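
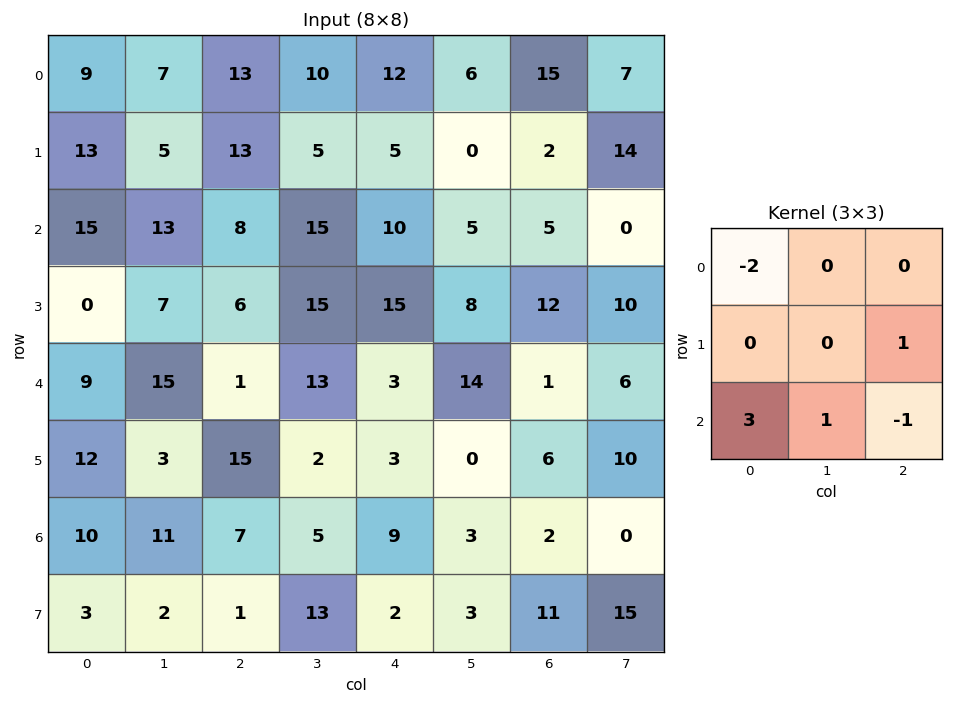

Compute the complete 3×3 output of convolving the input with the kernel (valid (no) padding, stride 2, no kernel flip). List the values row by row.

Output[0,0]: The receptive field on the input at this output position is [9 7 13 / 13 5 13 / 15 13 8]. Elementwise product with the kernel and sum: 9·-2 + 13·1 + 15·3 + 13·1 + 8·-1.
Output[0,1]: The receptive field on the input at this output position is [13 10 12 / 13 5 5 / 8 15 10]. Elementwise product with the kernel and sum: 13·-2 + 5·1 + 8·3 + 15·1 + 10·-1.

45 8 8
17 12 14
31 18 28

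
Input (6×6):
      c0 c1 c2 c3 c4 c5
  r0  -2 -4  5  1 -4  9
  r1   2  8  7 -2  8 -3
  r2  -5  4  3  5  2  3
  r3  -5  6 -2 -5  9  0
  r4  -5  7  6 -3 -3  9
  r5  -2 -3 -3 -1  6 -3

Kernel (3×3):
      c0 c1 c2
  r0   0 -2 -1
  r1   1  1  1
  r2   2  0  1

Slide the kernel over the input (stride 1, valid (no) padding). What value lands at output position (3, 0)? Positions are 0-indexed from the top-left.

-9

The receptive field on the input at this output position is [-5 6 -2 / -5 7 6 / -2 -3 -3]. Elementwise product with the kernel and sum: 6·-2 + -2·-1 + -5·1 + 7·1 + 6·1 + -2·2 + -3·1.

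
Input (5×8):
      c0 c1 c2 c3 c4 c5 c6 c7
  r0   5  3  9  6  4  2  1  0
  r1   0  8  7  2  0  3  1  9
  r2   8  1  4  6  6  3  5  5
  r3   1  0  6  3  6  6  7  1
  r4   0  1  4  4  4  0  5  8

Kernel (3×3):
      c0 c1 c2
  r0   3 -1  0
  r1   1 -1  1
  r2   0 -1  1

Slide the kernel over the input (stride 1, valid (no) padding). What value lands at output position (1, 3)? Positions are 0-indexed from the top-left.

9

The receptive field on the input at this output position is [2 0 3 / 6 6 3 / 3 6 6]. Elementwise product with the kernel and sum: 2·3 + 0·-1 + 6·1 + 6·-1 + 3·1 + 6·-1 + 6·1.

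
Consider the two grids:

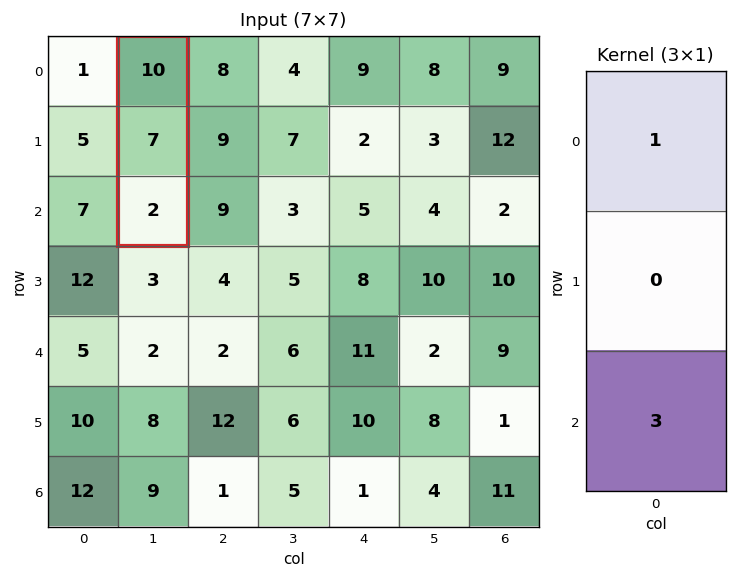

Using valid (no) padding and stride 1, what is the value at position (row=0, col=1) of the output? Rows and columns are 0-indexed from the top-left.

The receptive field on the input at this output position is [10 / 7 / 2]. Elementwise product with the kernel and sum: 10·1 + 2·3.

16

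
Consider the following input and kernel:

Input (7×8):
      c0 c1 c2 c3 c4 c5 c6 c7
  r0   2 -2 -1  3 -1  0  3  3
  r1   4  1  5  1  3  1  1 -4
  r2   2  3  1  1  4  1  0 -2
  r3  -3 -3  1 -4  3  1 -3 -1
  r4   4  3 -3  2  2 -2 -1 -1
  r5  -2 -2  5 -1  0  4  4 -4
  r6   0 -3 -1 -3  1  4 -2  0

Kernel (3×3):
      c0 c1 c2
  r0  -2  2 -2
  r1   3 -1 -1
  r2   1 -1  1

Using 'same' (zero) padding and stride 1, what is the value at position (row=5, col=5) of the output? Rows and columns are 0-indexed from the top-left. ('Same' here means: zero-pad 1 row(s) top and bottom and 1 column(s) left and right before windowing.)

The receptive field on the zero-padded input at this output position is [2 -2 -1 / 0 4 4 / 1 4 -2]. Elementwise product with the kernel and sum: 2·-2 + -2·2 + -1·-2 + 0·3 + 4·-1 + 4·-1 + 1·1 + 4·-1 + -2·1.

-19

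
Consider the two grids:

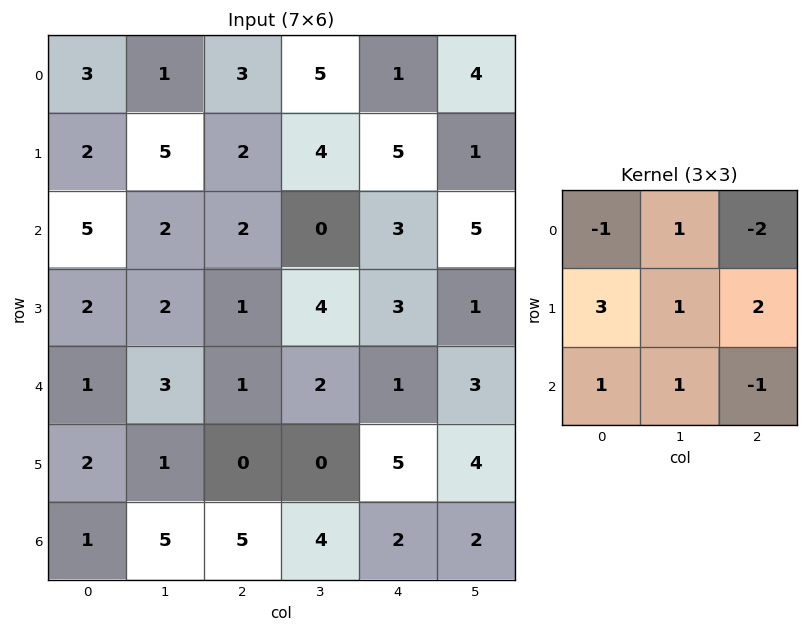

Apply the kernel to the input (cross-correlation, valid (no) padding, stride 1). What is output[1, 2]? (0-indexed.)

6

The receptive field on the input at this output position is [2 4 5 / 2 0 3 / 1 4 3]. Elementwise product with the kernel and sum: 2·-1 + 4·1 + 5·-2 + 2·3 + 0·1 + 3·2 + 1·1 + 4·1 + 3·-1.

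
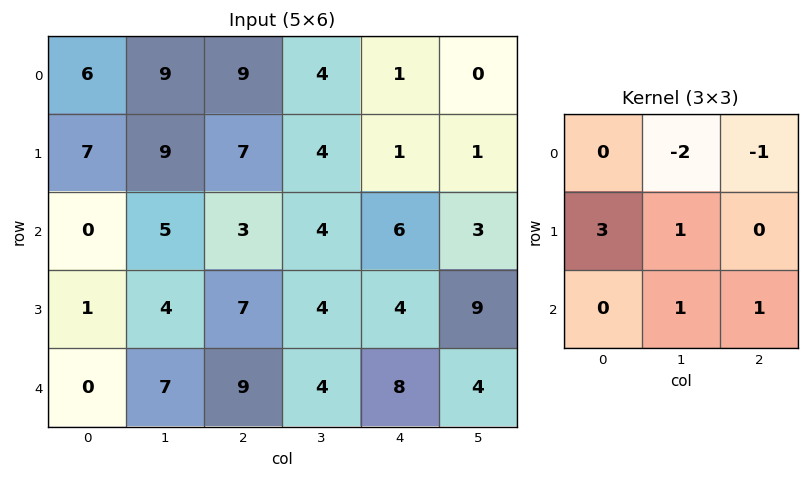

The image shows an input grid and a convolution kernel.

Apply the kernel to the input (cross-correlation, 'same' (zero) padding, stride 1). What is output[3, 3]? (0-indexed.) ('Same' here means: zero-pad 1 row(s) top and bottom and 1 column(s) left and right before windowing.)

23

The receptive field on the zero-padded input at this output position is [3 4 6 / 7 4 4 / 9 4 8]. Elementwise product with the kernel and sum: 4·-2 + 6·-1 + 7·3 + 4·1 + 4·1 + 8·1.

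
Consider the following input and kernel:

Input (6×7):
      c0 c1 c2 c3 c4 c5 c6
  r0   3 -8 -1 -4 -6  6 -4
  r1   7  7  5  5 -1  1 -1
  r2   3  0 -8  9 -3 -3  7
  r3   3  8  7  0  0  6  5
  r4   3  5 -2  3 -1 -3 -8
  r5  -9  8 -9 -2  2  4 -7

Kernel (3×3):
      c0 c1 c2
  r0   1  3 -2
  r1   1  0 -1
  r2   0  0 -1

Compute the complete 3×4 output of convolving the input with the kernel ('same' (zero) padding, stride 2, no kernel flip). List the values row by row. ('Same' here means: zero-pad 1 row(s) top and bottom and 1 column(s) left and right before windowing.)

1 -9 -11 6
-1 3 6 -5
-20 33 -10 18

Output[0,0]: The receptive field on the zero-padded input at this output position is [0 0 0 / 0 3 -8 / 0 7 7]. Elementwise product with the kernel and sum: 0·1 + 0·3 + 0·-2 + 0·1 + -8·-1 + 7·-1.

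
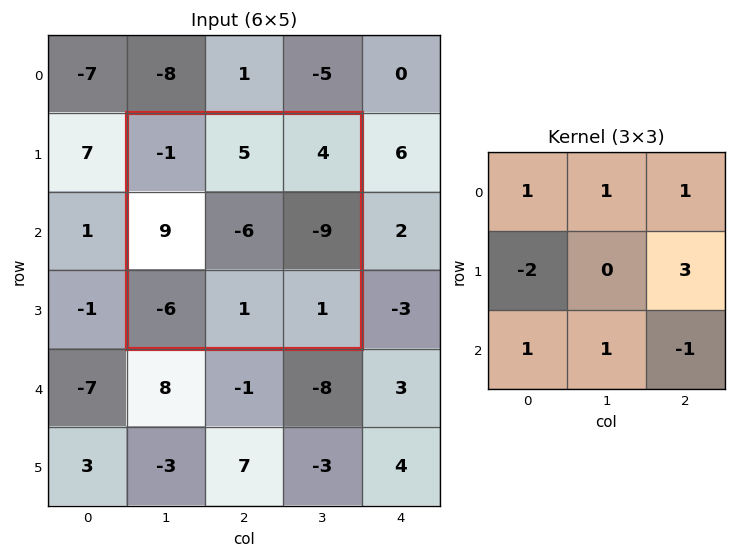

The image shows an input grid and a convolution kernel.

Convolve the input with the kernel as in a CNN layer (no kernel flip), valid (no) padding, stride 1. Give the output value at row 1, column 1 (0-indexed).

The receptive field on the input at this output position is [-1 5 4 / 9 -6 -9 / -6 1 1]. Elementwise product with the kernel and sum: -1·1 + 5·1 + 4·1 + 9·-2 + -9·3 + -6·1 + 1·1 + 1·-1.

-43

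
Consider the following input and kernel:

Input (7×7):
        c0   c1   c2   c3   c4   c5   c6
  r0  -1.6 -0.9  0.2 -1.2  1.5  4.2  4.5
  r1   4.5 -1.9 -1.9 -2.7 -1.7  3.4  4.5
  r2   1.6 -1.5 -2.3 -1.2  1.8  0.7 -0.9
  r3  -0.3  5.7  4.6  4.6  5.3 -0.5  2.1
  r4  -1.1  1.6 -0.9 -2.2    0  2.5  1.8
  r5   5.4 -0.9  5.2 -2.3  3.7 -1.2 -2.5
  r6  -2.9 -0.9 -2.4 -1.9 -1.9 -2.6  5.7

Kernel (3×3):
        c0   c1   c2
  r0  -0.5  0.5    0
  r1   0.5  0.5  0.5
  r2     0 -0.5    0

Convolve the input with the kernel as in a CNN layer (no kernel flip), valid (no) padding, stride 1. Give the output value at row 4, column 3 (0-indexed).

2.15

The receptive field on the input at this output position is [-2.2 0 2.5 / -2.3 3.7 -1.2 / -1.9 -1.9 -2.6]. Elementwise product with the kernel and sum: -2.2·-0.5 + 0·0.5 + -2.3·0.5 + 3.7·0.5 + -1.2·0.5 + -1.9·-0.5.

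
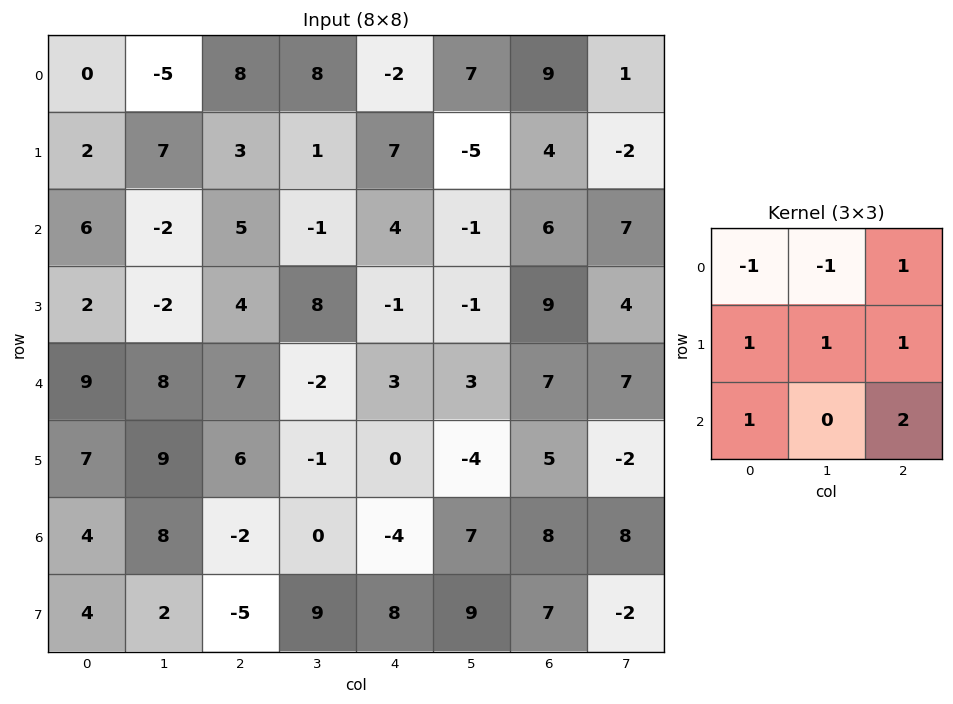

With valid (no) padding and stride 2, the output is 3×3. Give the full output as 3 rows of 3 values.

41 6 26
28 24 27
12 -7 14

Output[0,0]: The receptive field on the input at this output position is [0 -5 8 / 2 7 3 / 6 -2 5]. Elementwise product with the kernel and sum: 0·-1 + -5·-1 + 8·1 + 2·1 + 7·1 + 3·1 + 6·1 + 5·2.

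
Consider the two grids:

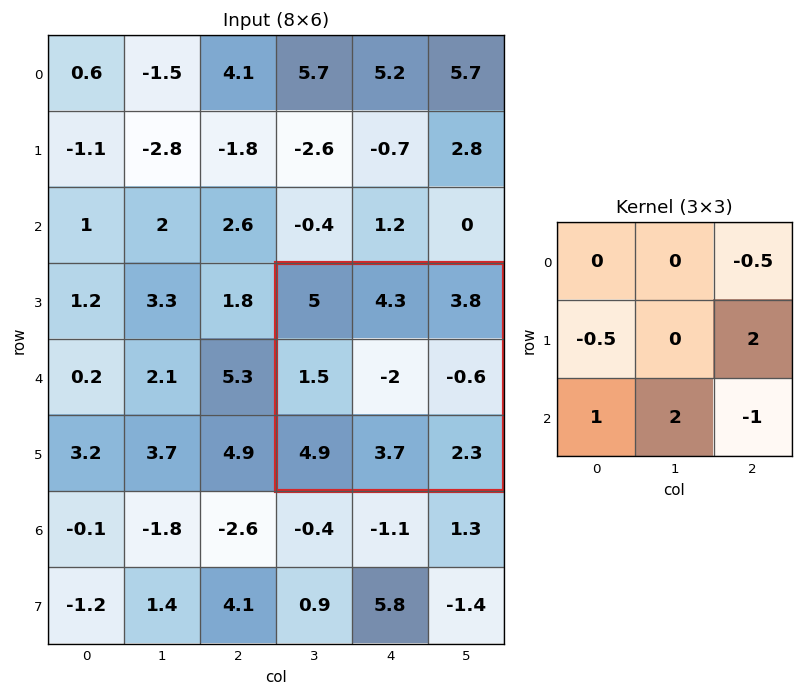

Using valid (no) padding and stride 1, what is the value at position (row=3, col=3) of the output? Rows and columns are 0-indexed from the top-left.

The receptive field on the input at this output position is [5 4.3 3.8 / 1.5 -2 -0.6 / 4.9 3.7 2.3]. Elementwise product with the kernel and sum: 3.8·-0.5 + 1.5·-0.5 + -0.6·2 + 4.9·1 + 3.7·2 + 2.3·-1.

6.15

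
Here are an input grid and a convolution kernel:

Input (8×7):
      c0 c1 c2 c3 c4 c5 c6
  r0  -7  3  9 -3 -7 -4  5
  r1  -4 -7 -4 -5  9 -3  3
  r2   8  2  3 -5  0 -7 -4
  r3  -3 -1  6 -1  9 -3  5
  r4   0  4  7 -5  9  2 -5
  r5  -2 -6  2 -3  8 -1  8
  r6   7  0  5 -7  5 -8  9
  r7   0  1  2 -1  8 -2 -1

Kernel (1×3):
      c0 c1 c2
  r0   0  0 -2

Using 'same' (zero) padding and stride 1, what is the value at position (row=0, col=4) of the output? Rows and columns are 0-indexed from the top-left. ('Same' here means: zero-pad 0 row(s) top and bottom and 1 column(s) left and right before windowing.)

The receptive field on the zero-padded input at this output position is [-3 -7 -4]. Elementwise product with the kernel and sum: -4·-2.

8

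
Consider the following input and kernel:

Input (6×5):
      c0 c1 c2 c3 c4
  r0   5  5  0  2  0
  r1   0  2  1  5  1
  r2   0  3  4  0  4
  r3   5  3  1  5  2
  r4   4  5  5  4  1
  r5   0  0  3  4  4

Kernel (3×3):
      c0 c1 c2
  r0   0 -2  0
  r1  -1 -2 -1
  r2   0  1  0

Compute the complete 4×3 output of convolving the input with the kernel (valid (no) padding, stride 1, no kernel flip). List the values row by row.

-12 -5 -16
-11 -12 -13
-13 -13 -9
-25 -18 -20

Output[0,0]: The receptive field on the input at this output position is [5 5 0 / 0 2 1 / 0 3 4]. Elementwise product with the kernel and sum: 5·-2 + 0·-1 + 2·-2 + 1·-1 + 3·1.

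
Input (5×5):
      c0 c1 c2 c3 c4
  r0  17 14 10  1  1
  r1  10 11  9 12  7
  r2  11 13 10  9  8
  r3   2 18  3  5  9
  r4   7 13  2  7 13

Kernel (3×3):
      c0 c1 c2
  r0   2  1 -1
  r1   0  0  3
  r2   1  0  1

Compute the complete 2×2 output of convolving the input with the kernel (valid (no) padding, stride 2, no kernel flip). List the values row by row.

86 59
43 63

Output[0,0]: The receptive field on the input at this output position is [17 14 10 / 10 11 9 / 11 13 10]. Elementwise product with the kernel and sum: 17·2 + 14·1 + 10·-1 + 9·3 + 11·1 + 10·1.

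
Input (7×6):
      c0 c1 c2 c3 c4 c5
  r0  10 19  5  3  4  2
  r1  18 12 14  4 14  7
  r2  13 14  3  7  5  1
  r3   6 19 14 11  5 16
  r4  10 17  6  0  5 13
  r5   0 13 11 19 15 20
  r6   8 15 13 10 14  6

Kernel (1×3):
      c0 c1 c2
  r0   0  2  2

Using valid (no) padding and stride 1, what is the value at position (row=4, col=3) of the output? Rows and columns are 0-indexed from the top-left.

The receptive field on the input at this output position is [0 5 13]. Elementwise product with the kernel and sum: 5·2 + 13·2.

36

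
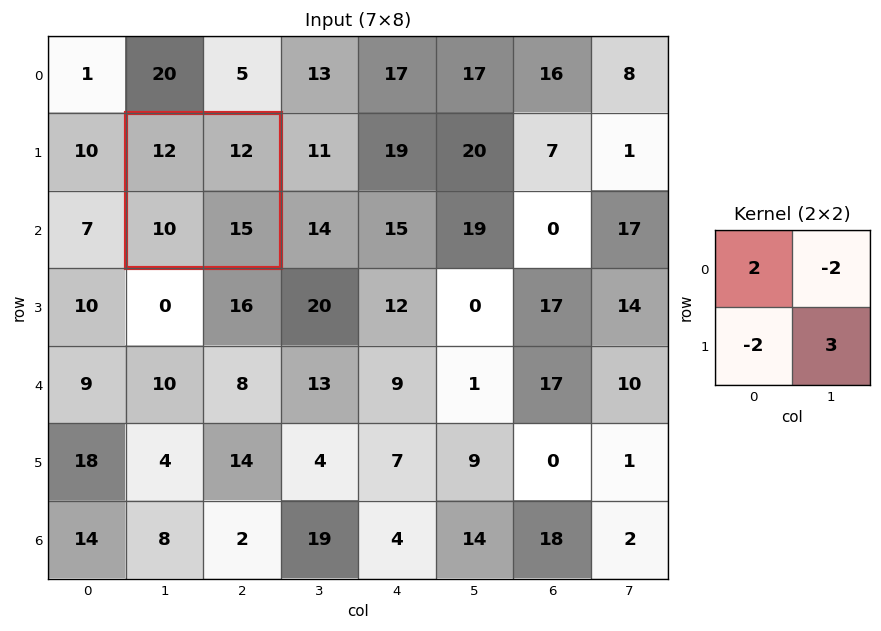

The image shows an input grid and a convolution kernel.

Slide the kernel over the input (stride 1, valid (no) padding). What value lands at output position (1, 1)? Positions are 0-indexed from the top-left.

The receptive field on the input at this output position is [12 12 / 10 15]. Elementwise product with the kernel and sum: 12·2 + 12·-2 + 10·-2 + 15·3.

25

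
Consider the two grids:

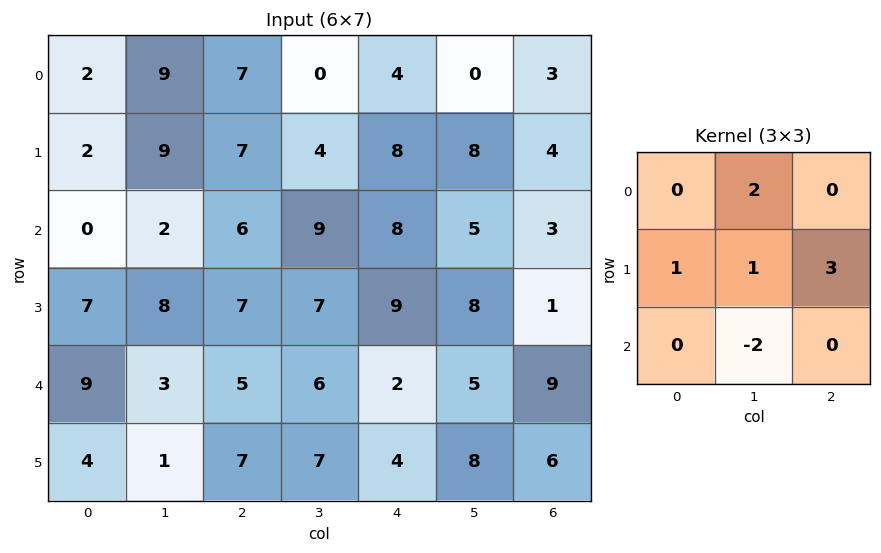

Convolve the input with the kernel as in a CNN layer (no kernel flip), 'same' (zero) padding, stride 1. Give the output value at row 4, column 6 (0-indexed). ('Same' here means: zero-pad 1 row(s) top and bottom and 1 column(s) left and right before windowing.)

4

The receptive field on the zero-padded input at this output position is [8 1 0 / 5 9 0 / 8 6 0]. Elementwise product with the kernel and sum: 1·2 + 5·1 + 9·1 + 0·3 + 6·-2.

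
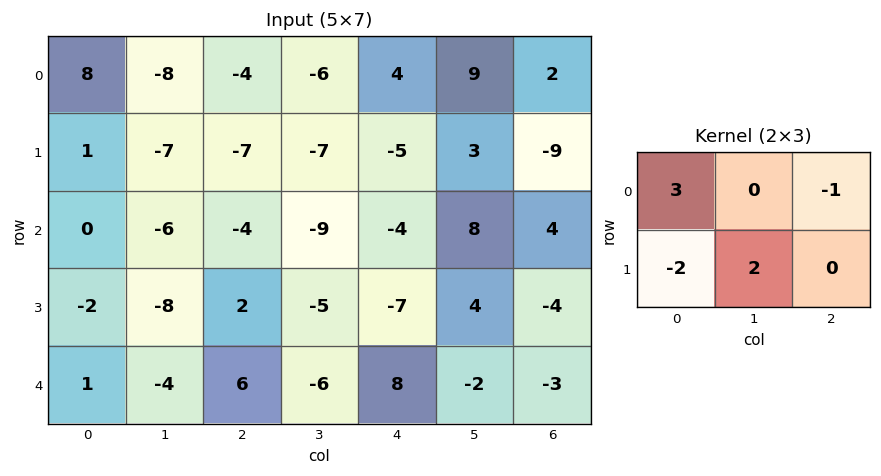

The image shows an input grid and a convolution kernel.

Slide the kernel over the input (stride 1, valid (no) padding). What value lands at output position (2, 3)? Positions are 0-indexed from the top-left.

The receptive field on the input at this output position is [-9 -4 8 / -5 -7 4]. Elementwise product with the kernel and sum: -9·3 + 8·-1 + -5·-2 + -7·2.

-39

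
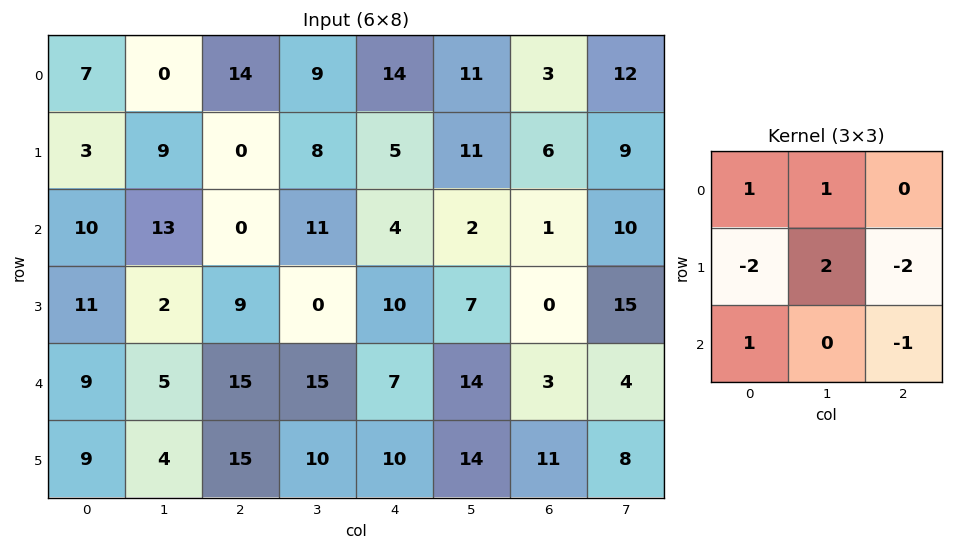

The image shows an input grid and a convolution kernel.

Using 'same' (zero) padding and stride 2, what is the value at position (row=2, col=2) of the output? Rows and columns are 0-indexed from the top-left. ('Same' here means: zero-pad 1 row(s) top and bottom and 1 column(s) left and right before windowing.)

The receptive field on the zero-padded input at this output position is [0 10 7 / 15 7 14 / 10 10 14]. Elementwise product with the kernel and sum: 0·1 + 10·1 + 15·-2 + 7·2 + 14·-2 + 10·1 + 14·-1.

-38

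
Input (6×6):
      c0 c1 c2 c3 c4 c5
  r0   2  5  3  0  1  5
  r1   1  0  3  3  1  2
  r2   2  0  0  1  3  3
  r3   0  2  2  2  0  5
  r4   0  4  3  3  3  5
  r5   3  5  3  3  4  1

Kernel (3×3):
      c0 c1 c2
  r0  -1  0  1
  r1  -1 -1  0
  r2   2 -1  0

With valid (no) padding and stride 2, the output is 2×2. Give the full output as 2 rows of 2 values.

Output[0,0]: The receptive field on the input at this output position is [2 5 3 / 1 0 3 / 2 0 0]. Elementwise product with the kernel and sum: 2·-1 + 3·1 + 1·-1 + 0·-1 + 2·2 + 0·-1.

4 -9
-8 2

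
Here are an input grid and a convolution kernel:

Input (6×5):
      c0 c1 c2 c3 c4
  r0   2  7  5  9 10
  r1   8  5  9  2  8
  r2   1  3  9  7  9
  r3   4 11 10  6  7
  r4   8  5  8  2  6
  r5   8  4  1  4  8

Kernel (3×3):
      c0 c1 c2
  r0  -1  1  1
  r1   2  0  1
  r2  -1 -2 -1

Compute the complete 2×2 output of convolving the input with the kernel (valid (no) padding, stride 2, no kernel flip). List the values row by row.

19 8
3 16

Output[0,0]: The receptive field on the input at this output position is [2 7 5 / 8 5 9 / 1 3 9]. Elementwise product with the kernel and sum: 2·-1 + 7·1 + 5·1 + 8·2 + 9·1 + 1·-1 + 3·-2 + 9·-1.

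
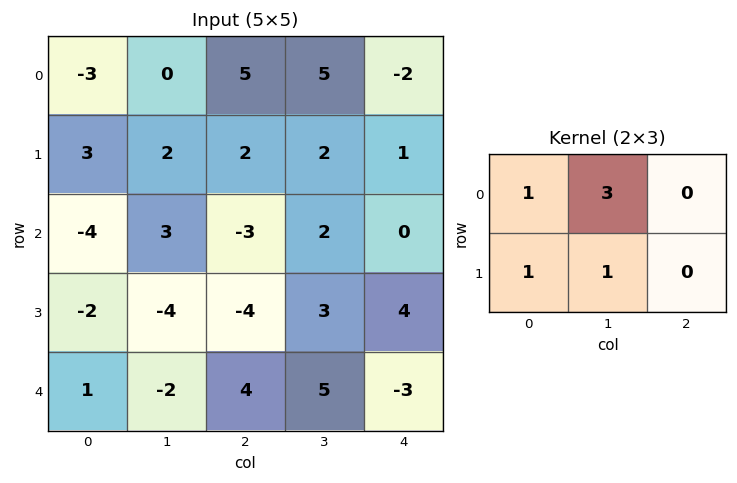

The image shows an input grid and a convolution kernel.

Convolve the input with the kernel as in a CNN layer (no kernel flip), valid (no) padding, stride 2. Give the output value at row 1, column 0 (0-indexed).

-1

The receptive field on the input at this output position is [-4 3 -3 / -2 -4 -4]. Elementwise product with the kernel and sum: -4·1 + 3·3 + -2·1 + -4·1.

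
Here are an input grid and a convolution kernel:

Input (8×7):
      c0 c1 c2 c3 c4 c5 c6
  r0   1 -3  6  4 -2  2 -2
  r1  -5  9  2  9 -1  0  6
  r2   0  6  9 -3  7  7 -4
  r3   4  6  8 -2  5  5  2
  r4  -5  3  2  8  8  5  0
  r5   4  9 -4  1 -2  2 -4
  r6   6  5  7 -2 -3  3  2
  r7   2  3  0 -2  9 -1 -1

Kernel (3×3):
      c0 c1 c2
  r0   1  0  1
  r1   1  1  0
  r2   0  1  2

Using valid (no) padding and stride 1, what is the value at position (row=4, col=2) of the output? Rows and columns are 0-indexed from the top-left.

-1

The receptive field on the input at this output position is [2 8 8 / -4 1 -2 / 7 -2 -3]. Elementwise product with the kernel and sum: 2·1 + 8·1 + -4·1 + 1·1 + -2·1 + -3·2.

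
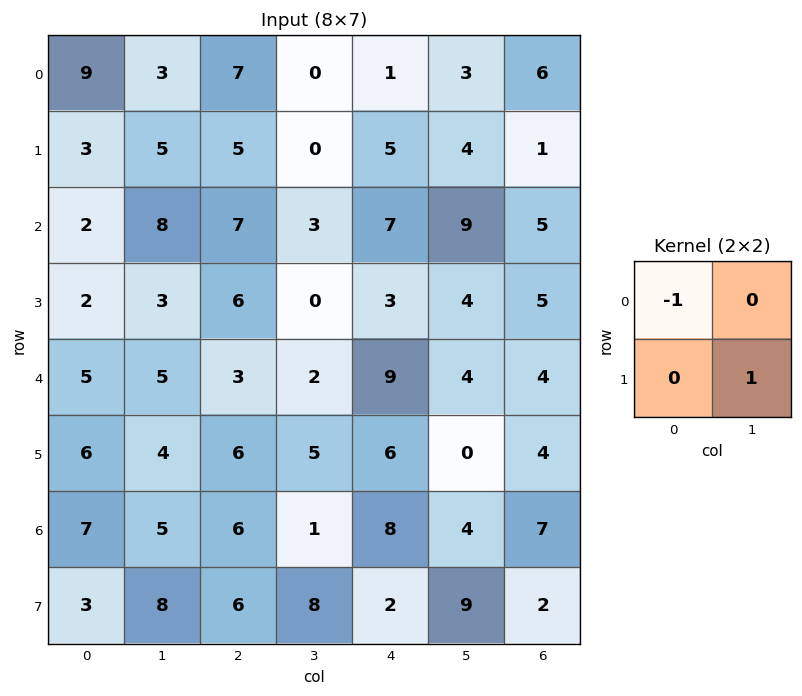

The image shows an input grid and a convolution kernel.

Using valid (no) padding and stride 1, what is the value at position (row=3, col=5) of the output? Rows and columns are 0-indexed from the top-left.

The receptive field on the input at this output position is [4 5 / 4 4]. Elementwise product with the kernel and sum: 4·-1 + 4·1.

0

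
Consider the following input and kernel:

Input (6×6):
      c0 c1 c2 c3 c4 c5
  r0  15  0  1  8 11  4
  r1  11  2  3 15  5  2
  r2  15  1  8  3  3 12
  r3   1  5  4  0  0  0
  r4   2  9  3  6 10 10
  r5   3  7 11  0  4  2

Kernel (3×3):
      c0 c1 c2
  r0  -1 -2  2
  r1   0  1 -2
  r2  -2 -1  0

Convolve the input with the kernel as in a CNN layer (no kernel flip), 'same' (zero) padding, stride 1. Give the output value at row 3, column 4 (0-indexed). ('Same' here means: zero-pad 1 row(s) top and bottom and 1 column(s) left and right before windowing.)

The receptive field on the zero-padded input at this output position is [3 3 12 / 0 0 0 / 6 10 10]. Elementwise product with the kernel and sum: 3·-1 + 3·-2 + 12·2 + 0·1 + 0·-2 + 6·-2 + 10·-1.

-7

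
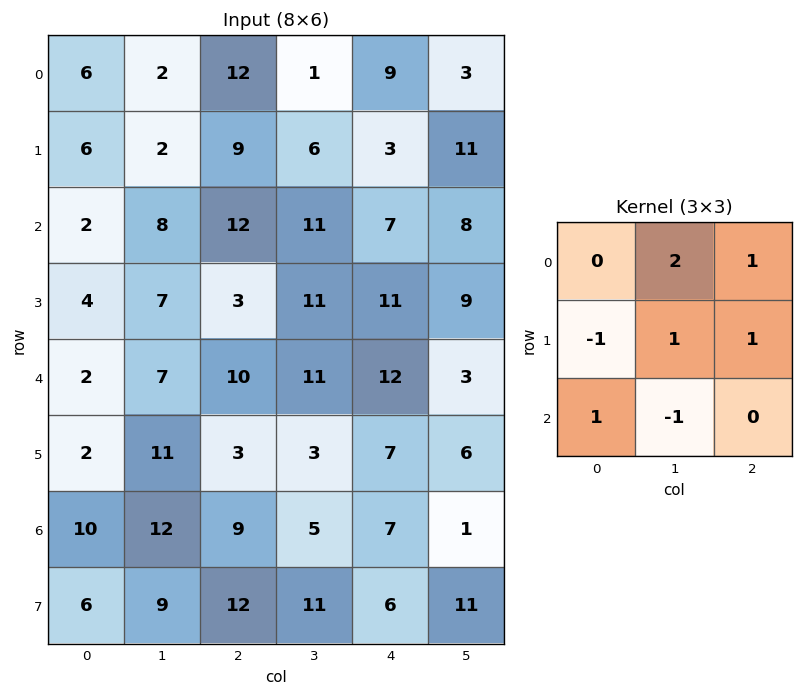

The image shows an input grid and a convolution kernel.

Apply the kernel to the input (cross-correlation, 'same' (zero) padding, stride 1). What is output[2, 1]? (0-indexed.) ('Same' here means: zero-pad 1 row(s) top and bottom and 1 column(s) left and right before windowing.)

28

The receptive field on the zero-padded input at this output position is [6 2 9 / 2 8 12 / 4 7 3]. Elementwise product with the kernel and sum: 2·2 + 9·1 + 2·-1 + 8·1 + 12·1 + 4·1 + 7·-1.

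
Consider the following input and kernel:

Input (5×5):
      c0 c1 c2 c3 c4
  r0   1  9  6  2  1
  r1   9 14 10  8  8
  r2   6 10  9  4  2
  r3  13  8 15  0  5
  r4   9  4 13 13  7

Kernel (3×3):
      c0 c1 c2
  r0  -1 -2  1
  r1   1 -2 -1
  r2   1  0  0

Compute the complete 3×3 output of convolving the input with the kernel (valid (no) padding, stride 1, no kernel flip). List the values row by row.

Output[0,0]: The receptive field on the input at this output position is [1 9 6 / 9 14 10 / 6 10 9]. Elementwise product with the kernel and sum: 1·-1 + 9·-2 + 6·1 + 9·1 + 14·-2 + 10·-1 + 6·1.
Output[0,1]: The receptive field on the input at this output position is [9 6 2 / 14 10 8 / 10 9 4]. Elementwise product with the kernel and sum: 9·-1 + 6·-2 + 2·1 + 14·1 + 10·-2 + 8·-1 + 10·1.

-36 -23 -14
-37 -30 -4
-26 -42 8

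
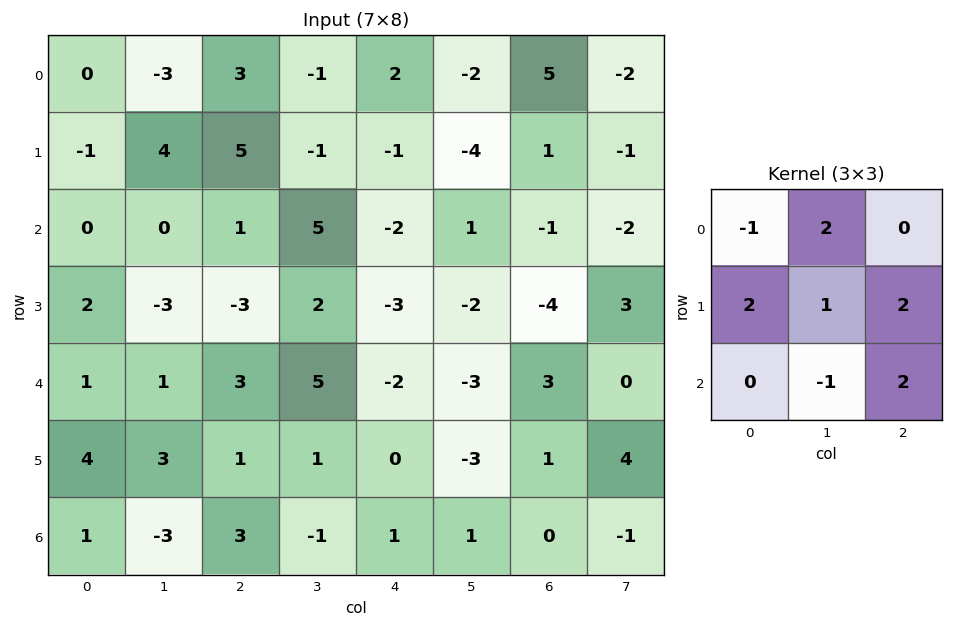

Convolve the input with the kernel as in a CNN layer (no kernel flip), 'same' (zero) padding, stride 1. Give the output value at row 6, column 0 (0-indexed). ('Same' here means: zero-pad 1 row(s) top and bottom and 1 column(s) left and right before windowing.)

3

The receptive field on the zero-padded input at this output position is [0 4 3 / 0 1 -3 / 0 0 0]. Elementwise product with the kernel and sum: 0·-1 + 4·2 + 0·2 + 1·1 + -3·2 + 0·-1 + 0·2.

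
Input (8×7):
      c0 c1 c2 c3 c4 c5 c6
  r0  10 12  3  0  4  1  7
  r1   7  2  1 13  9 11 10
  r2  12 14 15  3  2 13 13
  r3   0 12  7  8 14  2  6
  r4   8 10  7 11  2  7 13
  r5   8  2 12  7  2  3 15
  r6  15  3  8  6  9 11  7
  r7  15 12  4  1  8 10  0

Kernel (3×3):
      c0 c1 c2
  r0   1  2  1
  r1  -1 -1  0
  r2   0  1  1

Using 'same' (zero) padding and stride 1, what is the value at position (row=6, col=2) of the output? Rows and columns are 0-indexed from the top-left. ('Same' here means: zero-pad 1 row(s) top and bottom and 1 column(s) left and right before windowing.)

27

The receptive field on the zero-padded input at this output position is [2 12 7 / 3 8 6 / 12 4 1]. Elementwise product with the kernel and sum: 2·1 + 12·2 + 7·1 + 3·-1 + 8·-1 + 4·1 + 1·1.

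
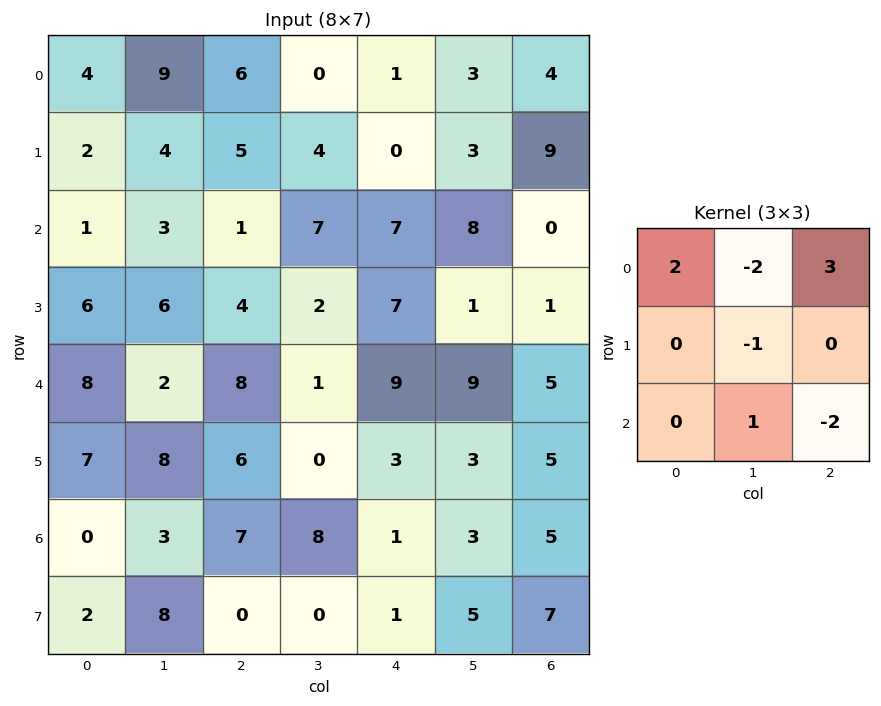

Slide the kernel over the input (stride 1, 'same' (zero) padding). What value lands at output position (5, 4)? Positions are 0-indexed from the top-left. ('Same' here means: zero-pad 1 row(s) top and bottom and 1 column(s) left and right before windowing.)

3

The receptive field on the zero-padded input at this output position is [1 9 9 / 0 3 3 / 8 1 3]. Elementwise product with the kernel and sum: 1·2 + 9·-2 + 9·3 + 3·-1 + 1·1 + 3·-2.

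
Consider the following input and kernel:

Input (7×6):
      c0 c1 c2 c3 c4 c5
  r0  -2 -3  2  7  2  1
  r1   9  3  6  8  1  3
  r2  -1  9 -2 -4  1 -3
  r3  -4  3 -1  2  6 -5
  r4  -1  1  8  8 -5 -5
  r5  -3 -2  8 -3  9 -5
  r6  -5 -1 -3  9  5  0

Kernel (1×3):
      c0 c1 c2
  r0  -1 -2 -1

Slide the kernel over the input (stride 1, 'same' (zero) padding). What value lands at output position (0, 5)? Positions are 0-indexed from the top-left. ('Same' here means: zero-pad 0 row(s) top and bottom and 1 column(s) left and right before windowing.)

The receptive field on the zero-padded input at this output position is [2 1 0]. Elementwise product with the kernel and sum: 2·-1 + 1·-2 + 0·-1.

-4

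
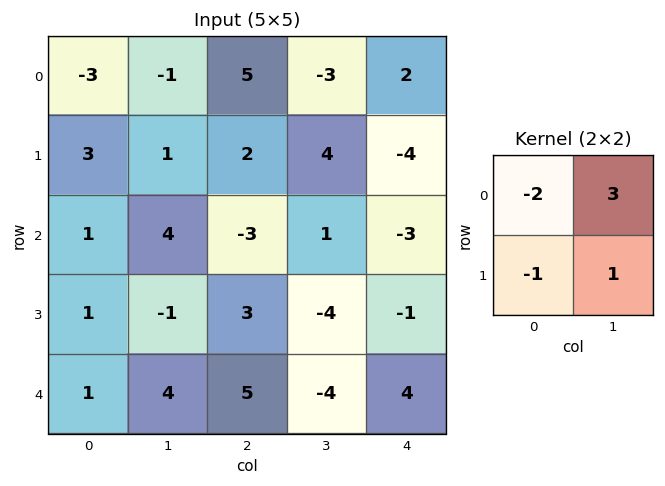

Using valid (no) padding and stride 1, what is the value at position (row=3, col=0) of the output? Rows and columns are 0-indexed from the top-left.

-2

The receptive field on the input at this output position is [1 -1 / 1 4]. Elementwise product with the kernel and sum: 1·-2 + -1·3 + 1·-1 + 4·1.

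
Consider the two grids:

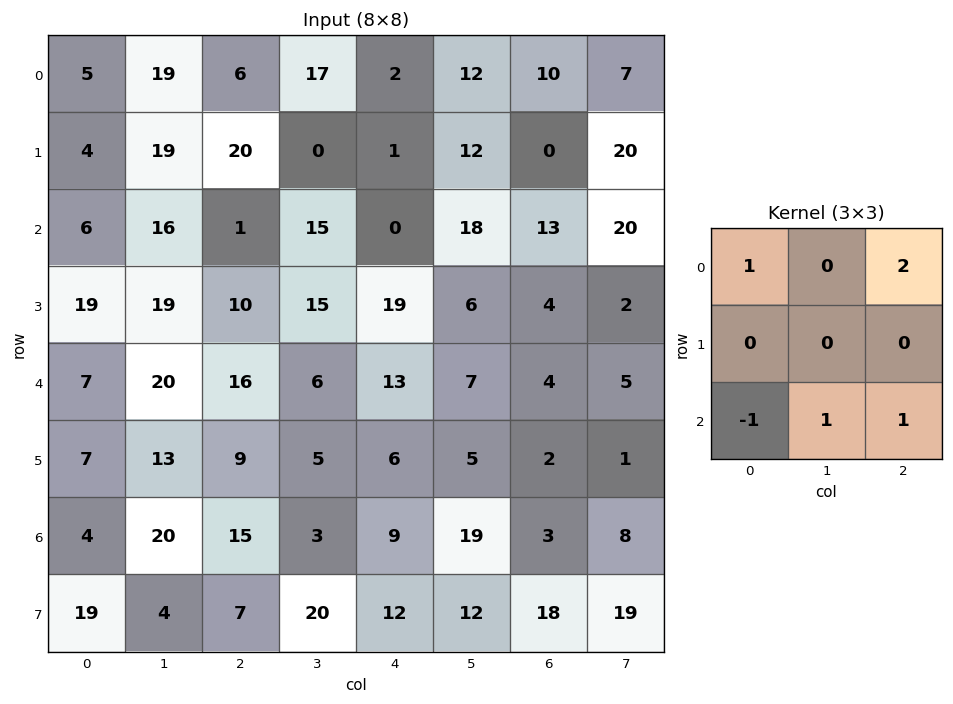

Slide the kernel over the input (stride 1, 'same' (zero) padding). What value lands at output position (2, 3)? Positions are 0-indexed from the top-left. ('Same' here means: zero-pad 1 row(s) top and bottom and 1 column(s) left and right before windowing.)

46

The receptive field on the zero-padded input at this output position is [20 0 1 / 1 15 0 / 10 15 19]. Elementwise product with the kernel and sum: 20·1 + 1·2 + 10·-1 + 15·1 + 19·1.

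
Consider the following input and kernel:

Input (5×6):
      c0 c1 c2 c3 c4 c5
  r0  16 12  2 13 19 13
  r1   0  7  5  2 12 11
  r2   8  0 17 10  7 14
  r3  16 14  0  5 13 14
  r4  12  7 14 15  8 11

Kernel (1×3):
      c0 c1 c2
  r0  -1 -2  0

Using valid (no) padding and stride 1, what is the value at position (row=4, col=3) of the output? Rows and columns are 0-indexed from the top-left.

The receptive field on the input at this output position is [15 8 11]. Elementwise product with the kernel and sum: 15·-1 + 8·-2.

-31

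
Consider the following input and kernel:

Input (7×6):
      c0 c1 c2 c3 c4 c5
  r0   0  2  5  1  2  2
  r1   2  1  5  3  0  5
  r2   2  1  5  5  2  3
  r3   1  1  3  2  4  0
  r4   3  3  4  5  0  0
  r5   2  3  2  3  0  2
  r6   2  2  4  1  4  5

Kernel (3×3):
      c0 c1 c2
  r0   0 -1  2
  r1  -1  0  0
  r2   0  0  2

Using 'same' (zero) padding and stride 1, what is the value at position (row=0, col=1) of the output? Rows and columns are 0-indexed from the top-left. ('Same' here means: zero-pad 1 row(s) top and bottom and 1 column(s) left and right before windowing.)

10

The receptive field on the zero-padded input at this output position is [0 0 0 / 0 2 5 / 2 1 5]. Elementwise product with the kernel and sum: 0·-1 + 0·2 + 0·-1 + 5·2.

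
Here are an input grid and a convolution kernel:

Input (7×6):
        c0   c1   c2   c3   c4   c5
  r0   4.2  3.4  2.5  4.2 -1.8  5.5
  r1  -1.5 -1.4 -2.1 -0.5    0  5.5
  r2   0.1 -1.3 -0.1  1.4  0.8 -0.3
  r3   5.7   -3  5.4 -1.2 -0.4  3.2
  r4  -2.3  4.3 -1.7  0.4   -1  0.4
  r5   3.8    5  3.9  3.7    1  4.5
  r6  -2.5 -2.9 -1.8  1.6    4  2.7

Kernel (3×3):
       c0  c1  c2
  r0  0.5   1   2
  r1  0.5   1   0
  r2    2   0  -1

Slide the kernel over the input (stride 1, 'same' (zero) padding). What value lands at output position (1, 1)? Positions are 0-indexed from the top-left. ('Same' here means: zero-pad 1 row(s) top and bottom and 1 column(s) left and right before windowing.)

The receptive field on the zero-padded input at this output position is [4.2 3.4 2.5 / -1.5 -1.4 -2.1 / 0.1 -1.3 -0.1]. Elementwise product with the kernel and sum: 4.2·0.5 + 3.4·1 + 2.5·2 + -1.5·0.5 + -1.4·1 + 0.1·2 + -0.1·-1.

8.65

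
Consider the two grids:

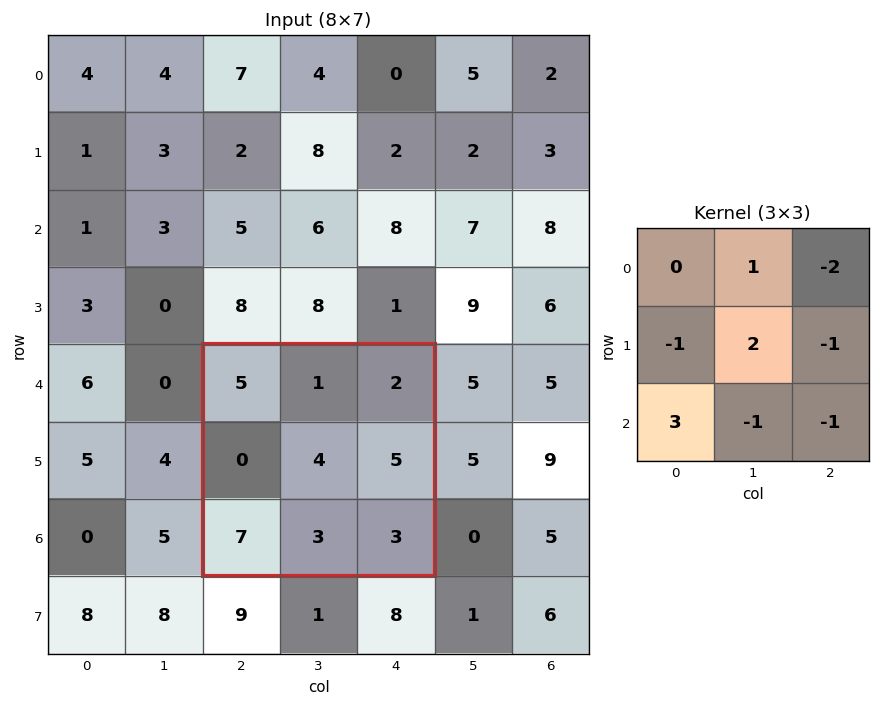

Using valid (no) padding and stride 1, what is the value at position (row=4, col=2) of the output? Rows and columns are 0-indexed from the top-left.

15

The receptive field on the input at this output position is [5 1 2 / 0 4 5 / 7 3 3]. Elementwise product with the kernel and sum: 1·1 + 2·-2 + 0·-1 + 4·2 + 5·-1 + 7·3 + 3·-1 + 3·-1.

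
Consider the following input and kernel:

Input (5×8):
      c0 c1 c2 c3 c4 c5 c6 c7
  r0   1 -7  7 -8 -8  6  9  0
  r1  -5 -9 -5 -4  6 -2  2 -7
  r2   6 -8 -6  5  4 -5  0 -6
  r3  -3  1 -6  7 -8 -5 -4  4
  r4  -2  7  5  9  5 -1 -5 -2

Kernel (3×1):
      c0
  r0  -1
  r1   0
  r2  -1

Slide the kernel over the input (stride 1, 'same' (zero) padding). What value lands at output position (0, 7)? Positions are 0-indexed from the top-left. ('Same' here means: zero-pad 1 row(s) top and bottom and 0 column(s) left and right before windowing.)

The receptive field on the zero-padded input at this output position is [0 / 0 / -7]. Elementwise product with the kernel and sum: 0·-1 + -7·-1.

7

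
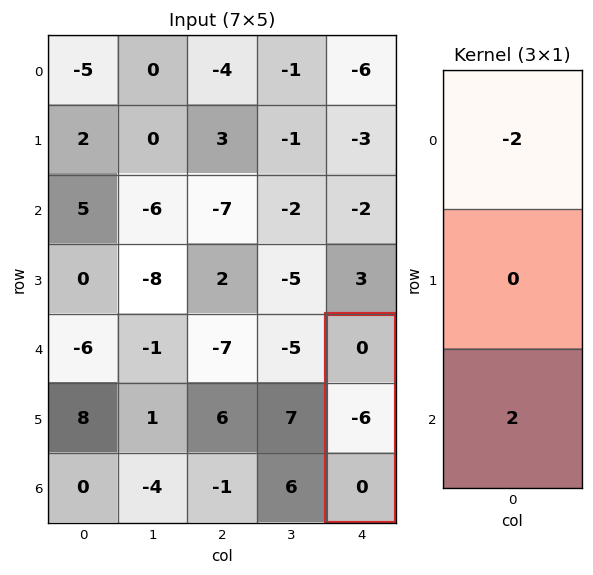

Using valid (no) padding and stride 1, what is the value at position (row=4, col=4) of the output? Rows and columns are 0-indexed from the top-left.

0

The receptive field on the input at this output position is [0 / -6 / 0]. Elementwise product with the kernel and sum: 0·-2 + 0·2.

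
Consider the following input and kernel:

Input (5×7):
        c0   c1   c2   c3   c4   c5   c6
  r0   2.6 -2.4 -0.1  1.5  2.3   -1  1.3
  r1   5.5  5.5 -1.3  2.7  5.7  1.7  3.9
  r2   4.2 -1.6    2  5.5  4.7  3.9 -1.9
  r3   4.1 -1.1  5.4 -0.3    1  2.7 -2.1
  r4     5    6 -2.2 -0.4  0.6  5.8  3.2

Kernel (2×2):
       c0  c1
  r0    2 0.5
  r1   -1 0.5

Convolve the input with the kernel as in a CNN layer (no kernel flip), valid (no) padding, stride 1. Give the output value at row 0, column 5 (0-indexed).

-1.1

The receptive field on the input at this output position is [-1 1.3 / 1.7 3.9]. Elementwise product with the kernel and sum: -1·2 + 1.3·0.5 + 1.7·-1 + 3.9·0.5.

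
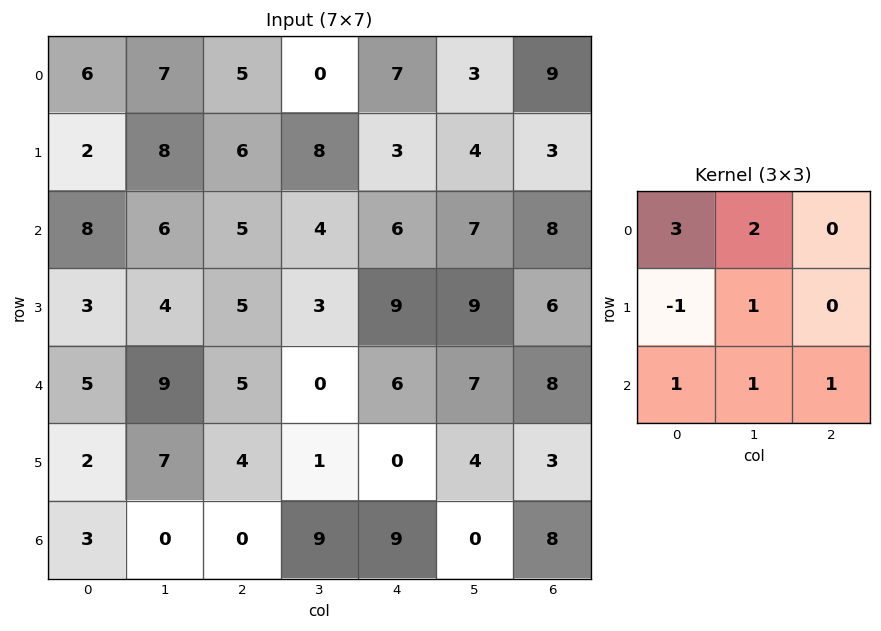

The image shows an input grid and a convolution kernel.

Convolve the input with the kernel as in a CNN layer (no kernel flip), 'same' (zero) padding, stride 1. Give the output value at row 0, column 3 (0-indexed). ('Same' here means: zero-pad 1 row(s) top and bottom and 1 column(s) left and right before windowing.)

The receptive field on the zero-padded input at this output position is [0 0 0 / 5 0 7 / 6 8 3]. Elementwise product with the kernel and sum: 0·3 + 0·2 + 5·-1 + 0·1 + 6·1 + 8·1 + 3·1.

12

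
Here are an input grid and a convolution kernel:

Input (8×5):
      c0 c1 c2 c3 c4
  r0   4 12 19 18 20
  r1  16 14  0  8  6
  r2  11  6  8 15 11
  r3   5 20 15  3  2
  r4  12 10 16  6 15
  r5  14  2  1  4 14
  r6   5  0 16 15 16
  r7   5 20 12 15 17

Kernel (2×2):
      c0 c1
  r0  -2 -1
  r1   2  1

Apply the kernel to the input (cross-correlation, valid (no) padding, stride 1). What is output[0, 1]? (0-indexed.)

The receptive field on the input at this output position is [12 19 / 14 0]. Elementwise product with the kernel and sum: 12·-2 + 19·-1 + 14·2 + 0·1.

-15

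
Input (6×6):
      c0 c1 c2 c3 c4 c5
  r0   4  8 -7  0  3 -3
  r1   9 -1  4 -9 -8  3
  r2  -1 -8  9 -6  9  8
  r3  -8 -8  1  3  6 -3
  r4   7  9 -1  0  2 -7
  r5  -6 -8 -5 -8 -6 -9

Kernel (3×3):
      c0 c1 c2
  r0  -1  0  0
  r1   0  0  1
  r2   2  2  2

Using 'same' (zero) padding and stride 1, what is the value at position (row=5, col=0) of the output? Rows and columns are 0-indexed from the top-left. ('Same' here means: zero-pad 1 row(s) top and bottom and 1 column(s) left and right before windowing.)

-8

The receptive field on the zero-padded input at this output position is [0 7 9 / 0 -6 -8 / 0 0 0]. Elementwise product with the kernel and sum: 0·-1 + -8·1 + 0·2 + 0·2 + 0·2.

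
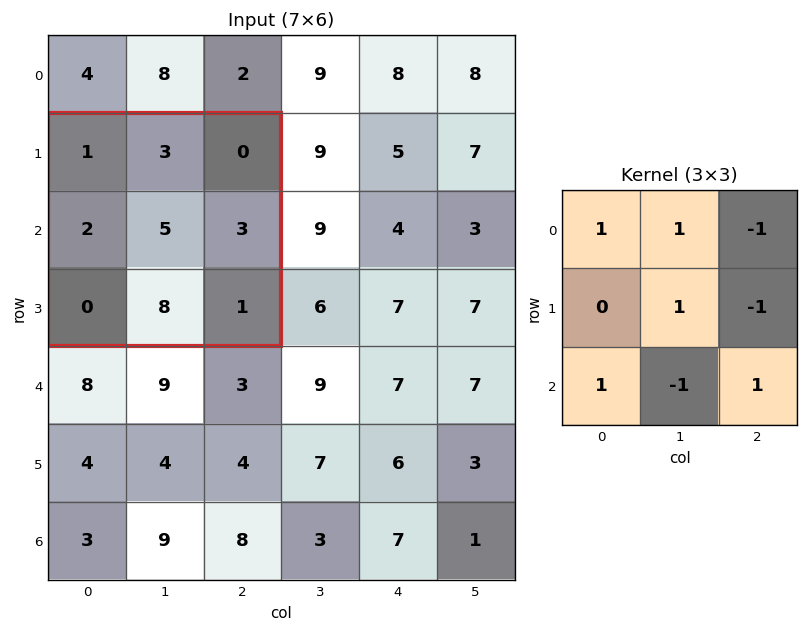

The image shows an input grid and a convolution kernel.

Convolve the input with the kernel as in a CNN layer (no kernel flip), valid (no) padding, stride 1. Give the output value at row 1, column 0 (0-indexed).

-1

The receptive field on the input at this output position is [1 3 0 / 2 5 3 / 0 8 1]. Elementwise product with the kernel and sum: 1·1 + 3·1 + 0·-1 + 5·1 + 3·-1 + 0·1 + 8·-1 + 1·1.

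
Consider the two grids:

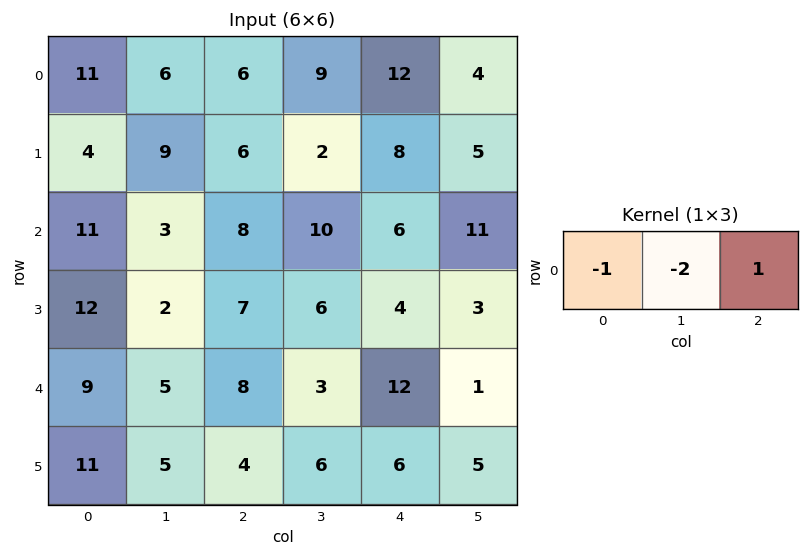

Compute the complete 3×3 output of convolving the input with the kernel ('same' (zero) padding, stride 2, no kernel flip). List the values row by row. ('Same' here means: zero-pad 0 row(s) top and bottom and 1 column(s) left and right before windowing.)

Output[0,0]: The receptive field on the zero-padded input at this output position is [0 11 6]. Elementwise product with the kernel and sum: 0·-1 + 11·-2 + 6·1.
Output[0,1]: The receptive field on the zero-padded input at this output position is [6 6 9]. Elementwise product with the kernel and sum: 6·-1 + 6·-2 + 9·1.

-16 -9 -29
-19 -9 -11
-13 -18 -26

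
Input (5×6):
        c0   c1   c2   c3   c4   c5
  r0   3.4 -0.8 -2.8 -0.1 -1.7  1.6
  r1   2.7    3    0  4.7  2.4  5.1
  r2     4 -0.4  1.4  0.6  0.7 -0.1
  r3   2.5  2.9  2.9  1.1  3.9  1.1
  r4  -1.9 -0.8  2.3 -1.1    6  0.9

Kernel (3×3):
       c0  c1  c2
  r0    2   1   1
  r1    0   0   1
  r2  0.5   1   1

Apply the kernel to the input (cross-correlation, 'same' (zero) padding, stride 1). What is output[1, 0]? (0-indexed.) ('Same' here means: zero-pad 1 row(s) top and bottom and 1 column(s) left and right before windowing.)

9.2

The receptive field on the zero-padded input at this output position is [0 3.4 -0.8 / 0 2.7 3 / 0 4 -0.4]. Elementwise product with the kernel and sum: 0·2 + 3.4·1 + -0.8·1 + 3·1 + 0·0.5 + 4·1 + -0.4·1.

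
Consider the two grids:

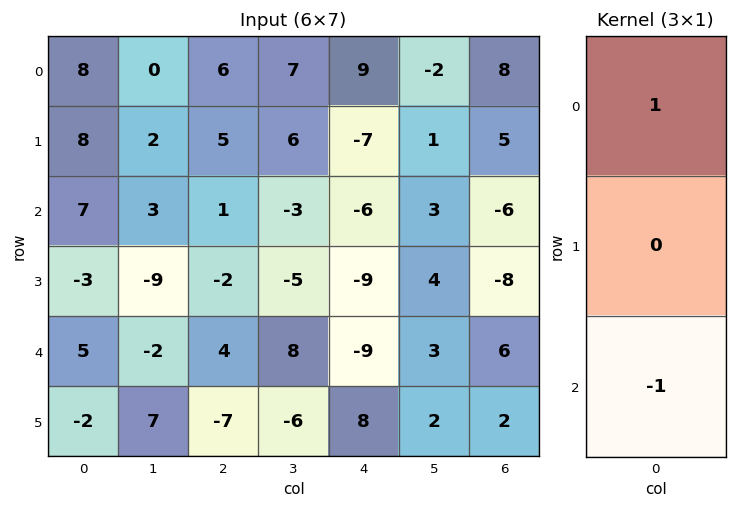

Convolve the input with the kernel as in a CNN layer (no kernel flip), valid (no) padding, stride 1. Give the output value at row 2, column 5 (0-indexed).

The receptive field on the input at this output position is [3 / 4 / 3]. Elementwise product with the kernel and sum: 3·1 + 3·-1.

0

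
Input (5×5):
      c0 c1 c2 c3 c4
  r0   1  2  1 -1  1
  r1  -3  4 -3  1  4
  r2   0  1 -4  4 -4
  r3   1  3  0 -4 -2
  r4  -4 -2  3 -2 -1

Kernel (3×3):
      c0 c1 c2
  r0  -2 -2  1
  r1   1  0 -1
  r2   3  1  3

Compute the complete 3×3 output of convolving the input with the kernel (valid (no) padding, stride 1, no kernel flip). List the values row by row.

Output[0,0]: The receptive field on the input at this output position is [1 2 1 / -3 4 -3 / 0 1 -4]. Elementwise product with the kernel and sum: 1·-2 + 2·-2 + 1·1 + -3·1 + -3·-1 + 0·3 + 1·1 + -4·3.

-16 7 -26
5 -7 -2
-10 8 2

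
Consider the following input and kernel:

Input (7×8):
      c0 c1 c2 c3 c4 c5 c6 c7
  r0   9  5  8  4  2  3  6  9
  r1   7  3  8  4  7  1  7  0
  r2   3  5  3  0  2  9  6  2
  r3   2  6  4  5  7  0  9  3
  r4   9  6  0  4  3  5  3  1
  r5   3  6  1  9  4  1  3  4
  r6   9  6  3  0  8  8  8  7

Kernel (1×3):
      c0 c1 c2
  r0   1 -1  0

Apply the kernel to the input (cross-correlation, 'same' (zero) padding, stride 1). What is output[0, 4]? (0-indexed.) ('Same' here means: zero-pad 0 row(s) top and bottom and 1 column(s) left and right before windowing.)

2

The receptive field on the zero-padded input at this output position is [4 2 3]. Elementwise product with the kernel and sum: 4·1 + 2·-1.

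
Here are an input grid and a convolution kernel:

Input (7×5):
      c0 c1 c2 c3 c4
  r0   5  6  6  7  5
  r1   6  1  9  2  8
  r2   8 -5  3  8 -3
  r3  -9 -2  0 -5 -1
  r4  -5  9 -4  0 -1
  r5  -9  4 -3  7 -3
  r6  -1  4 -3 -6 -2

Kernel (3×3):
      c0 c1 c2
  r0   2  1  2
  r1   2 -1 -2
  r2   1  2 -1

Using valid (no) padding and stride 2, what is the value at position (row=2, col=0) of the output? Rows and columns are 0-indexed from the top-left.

-15

The receptive field on the input at this output position is [-5 9 -4 / -9 4 -3 / -1 4 -3]. Elementwise product with the kernel and sum: -5·2 + 9·1 + -4·2 + -9·2 + 4·-1 + -3·-2 + -1·1 + 4·2 + -3·-1.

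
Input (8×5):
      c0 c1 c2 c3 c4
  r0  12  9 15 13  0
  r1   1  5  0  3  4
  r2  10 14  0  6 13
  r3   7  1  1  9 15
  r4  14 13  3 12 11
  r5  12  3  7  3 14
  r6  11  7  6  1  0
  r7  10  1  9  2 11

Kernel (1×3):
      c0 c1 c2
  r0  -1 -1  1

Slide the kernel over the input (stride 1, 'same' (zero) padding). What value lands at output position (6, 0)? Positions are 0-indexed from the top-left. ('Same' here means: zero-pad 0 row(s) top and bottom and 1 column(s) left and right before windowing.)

The receptive field on the zero-padded input at this output position is [0 11 7]. Elementwise product with the kernel and sum: 0·-1 + 11·-1 + 7·1.

-4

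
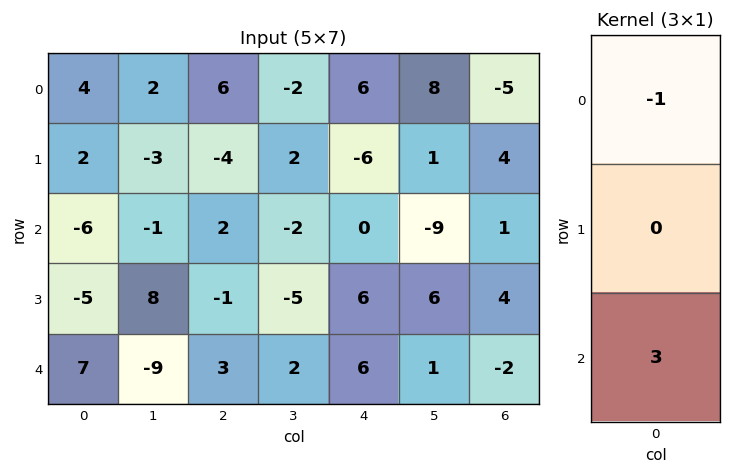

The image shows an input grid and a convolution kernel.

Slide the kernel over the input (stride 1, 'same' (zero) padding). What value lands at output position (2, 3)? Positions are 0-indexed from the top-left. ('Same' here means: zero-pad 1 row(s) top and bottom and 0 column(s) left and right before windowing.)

The receptive field on the zero-padded input at this output position is [2 / -2 / -5]. Elementwise product with the kernel and sum: 2·-1 + -5·3.

-17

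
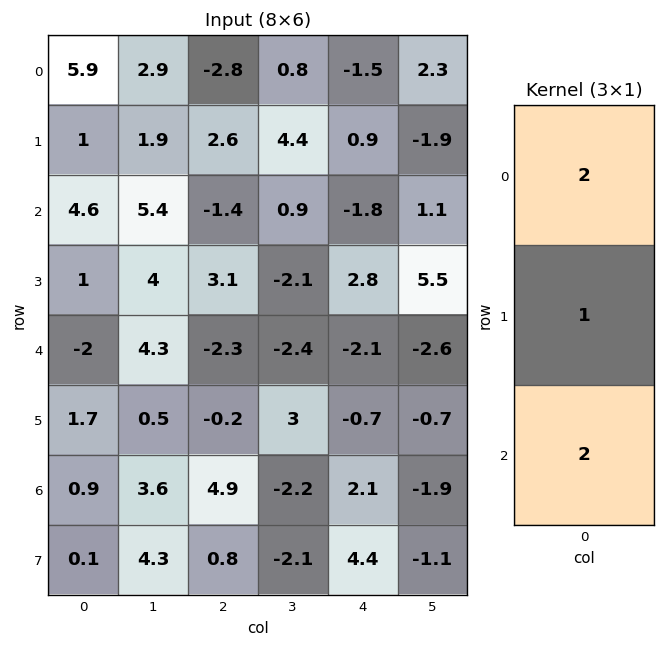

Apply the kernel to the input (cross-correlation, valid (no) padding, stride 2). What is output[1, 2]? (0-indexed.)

The receptive field on the input at this output position is [-1.8 / 2.8 / -2.1]. Elementwise product with the kernel and sum: -1.8·2 + 2.8·1 + -2.1·2.

-5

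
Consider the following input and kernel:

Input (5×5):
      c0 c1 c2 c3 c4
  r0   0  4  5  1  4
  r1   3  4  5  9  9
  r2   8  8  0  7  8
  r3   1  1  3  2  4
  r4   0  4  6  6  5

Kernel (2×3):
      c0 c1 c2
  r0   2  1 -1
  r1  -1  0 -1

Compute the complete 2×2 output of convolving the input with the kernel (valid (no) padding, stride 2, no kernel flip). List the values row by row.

Output[0,0]: The receptive field on the input at this output position is [0 4 5 / 3 4 5]. Elementwise product with the kernel and sum: 0·2 + 4·1 + 5·-1 + 3·-1 + 5·-1.

-9 -7
20 -8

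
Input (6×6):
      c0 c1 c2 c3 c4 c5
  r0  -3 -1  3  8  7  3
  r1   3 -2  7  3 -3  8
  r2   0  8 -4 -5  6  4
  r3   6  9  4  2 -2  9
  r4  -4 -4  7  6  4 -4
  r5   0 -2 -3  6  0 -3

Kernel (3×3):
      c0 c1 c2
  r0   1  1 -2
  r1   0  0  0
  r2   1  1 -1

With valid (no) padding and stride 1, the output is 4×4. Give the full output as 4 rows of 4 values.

Output[0,0]: The receptive field on the input at this output position is [-3 -1 3 / 3 -2 7 / 0 8 -4]. Elementwise product with the kernel and sum: -3·1 + -1·1 + 3·-2 + 0·1 + 8·1 + -4·-1.
Output[0,1]: The receptive field on the input at this output position is [-1 3 8 / -2 7 3 / 8 -4 -5]. Elementwise product with the kernel and sum: -1·1 + 3·1 + 8·-2 + 8·1 + -4·1 + -5·-1.

2 -5 -18 6
-2 10 24 -25
1 11 -12 7
8 -2 13 -9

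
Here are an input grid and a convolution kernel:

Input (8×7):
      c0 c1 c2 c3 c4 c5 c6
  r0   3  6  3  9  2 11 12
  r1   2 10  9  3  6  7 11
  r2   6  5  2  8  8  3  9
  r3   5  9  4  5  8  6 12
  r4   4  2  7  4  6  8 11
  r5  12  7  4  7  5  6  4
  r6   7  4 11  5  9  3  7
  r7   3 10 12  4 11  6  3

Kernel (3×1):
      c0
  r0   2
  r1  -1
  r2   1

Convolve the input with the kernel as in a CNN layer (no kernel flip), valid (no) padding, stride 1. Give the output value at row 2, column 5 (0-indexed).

8

The receptive field on the input at this output position is [3 / 6 / 8]. Elementwise product with the kernel and sum: 3·2 + 6·-1 + 8·1.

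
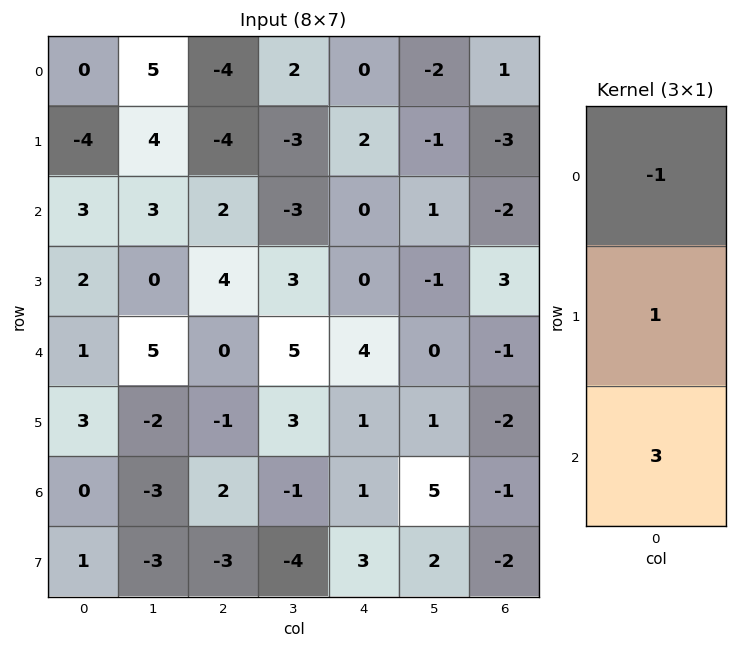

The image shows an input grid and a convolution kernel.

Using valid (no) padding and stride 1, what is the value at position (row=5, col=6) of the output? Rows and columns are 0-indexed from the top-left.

The receptive field on the input at this output position is [-2 / -1 / -2]. Elementwise product with the kernel and sum: -2·-1 + -1·1 + -2·3.

-5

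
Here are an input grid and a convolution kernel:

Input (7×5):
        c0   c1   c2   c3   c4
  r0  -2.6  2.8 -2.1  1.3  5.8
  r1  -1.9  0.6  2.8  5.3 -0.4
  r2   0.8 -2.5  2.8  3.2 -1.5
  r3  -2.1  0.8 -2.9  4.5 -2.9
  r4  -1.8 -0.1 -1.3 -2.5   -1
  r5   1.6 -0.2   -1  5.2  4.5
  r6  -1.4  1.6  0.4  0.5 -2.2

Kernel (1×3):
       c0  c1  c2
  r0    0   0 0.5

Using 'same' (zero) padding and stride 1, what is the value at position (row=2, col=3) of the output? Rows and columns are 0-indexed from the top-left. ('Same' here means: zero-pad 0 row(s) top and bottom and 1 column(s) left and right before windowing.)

The receptive field on the zero-padded input at this output position is [2.8 3.2 -1.5]. Elementwise product with the kernel and sum: -1.5·0.5.

-0.75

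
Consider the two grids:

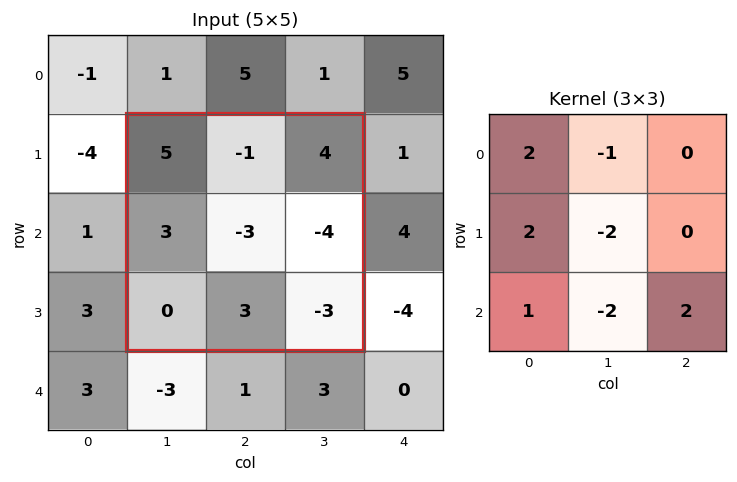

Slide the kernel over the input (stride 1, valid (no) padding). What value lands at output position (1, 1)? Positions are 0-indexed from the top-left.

11

The receptive field on the input at this output position is [5 -1 4 / 3 -3 -4 / 0 3 -3]. Elementwise product with the kernel and sum: 5·2 + -1·-1 + 3·2 + -3·-2 + 0·1 + 3·-2 + -3·2.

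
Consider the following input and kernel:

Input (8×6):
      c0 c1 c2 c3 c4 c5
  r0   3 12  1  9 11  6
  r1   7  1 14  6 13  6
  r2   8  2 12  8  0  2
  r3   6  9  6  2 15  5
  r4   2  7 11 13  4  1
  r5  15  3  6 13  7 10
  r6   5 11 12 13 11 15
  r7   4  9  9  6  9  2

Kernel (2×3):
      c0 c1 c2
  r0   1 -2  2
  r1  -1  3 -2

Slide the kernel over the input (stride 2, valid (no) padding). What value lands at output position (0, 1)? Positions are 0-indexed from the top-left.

-17

The receptive field on the input at this output position is [1 9 11 / 14 6 13]. Elementwise product with the kernel and sum: 1·1 + 9·-2 + 11·2 + 14·-1 + 6·3 + 13·-2.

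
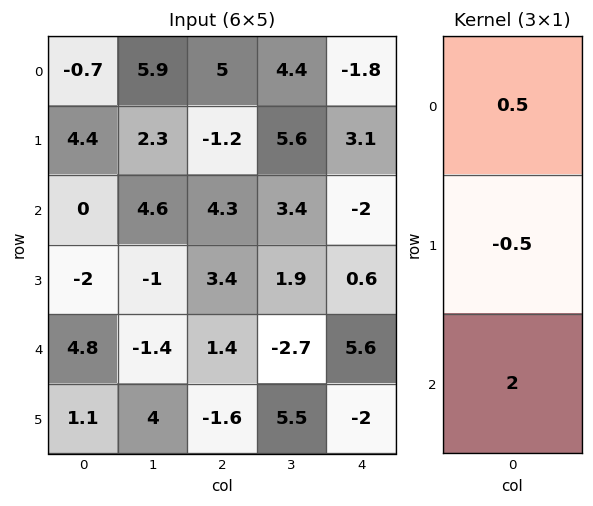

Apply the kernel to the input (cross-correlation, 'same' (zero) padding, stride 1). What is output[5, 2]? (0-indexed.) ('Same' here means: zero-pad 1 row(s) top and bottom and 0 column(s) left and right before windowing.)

The receptive field on the zero-padded input at this output position is [1.4 / -1.6 / 0]. Elementwise product with the kernel and sum: 1.4·0.5 + -1.6·-0.5 + 0·2.

1.5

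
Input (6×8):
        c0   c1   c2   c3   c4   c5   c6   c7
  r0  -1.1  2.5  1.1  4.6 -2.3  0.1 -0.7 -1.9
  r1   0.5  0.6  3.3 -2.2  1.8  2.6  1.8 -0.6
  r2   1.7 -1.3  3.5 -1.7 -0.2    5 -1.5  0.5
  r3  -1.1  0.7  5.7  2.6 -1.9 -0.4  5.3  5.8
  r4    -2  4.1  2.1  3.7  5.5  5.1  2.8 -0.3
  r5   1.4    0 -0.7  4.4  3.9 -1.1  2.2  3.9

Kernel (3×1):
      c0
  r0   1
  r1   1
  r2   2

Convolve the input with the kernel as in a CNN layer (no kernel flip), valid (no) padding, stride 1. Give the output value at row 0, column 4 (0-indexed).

-0.9

The receptive field on the input at this output position is [-2.3 / 1.8 / -0.2]. Elementwise product with the kernel and sum: -2.3·1 + 1.8·1 + -0.2·2.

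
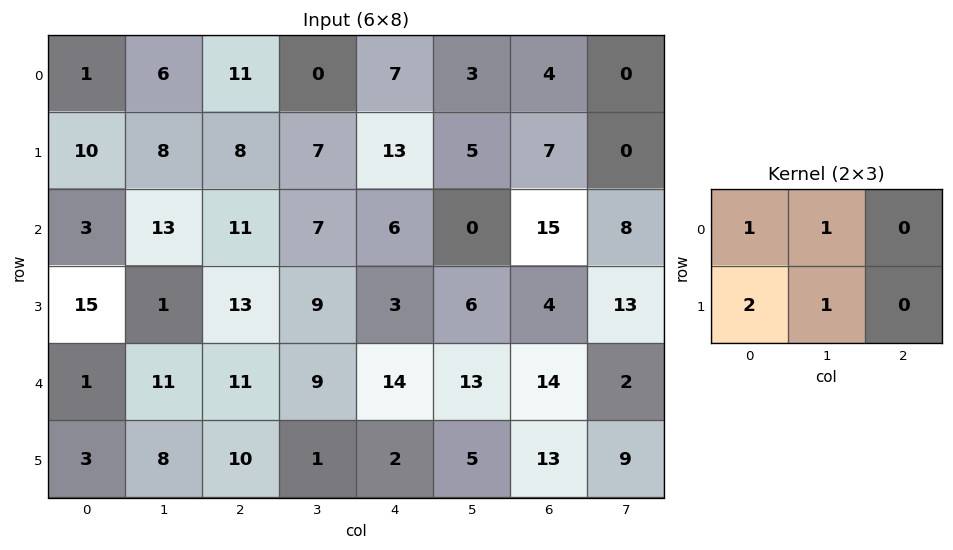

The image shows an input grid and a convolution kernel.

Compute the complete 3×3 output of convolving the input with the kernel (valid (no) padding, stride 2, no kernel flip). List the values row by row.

Output[0,0]: The receptive field on the input at this output position is [1 6 11 / 10 8 8]. Elementwise product with the kernel and sum: 1·1 + 6·1 + 10·2 + 8·1.

35 34 41
47 53 18
26 41 36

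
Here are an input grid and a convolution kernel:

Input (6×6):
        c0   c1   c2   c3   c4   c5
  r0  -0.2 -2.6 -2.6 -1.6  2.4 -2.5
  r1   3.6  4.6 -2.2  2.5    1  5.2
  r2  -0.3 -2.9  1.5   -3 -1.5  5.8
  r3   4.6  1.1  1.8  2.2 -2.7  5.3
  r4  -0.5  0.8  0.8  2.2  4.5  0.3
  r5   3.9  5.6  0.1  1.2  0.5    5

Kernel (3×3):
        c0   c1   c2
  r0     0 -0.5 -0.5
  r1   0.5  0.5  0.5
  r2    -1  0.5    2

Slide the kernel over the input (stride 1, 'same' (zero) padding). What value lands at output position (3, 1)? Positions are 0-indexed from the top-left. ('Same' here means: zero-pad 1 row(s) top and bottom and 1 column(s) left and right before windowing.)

The receptive field on the zero-padded input at this output position is [-0.3 -2.9 1.5 / 4.6 1.1 1.8 / -0.5 0.8 0.8]. Elementwise product with the kernel and sum: -2.9·-0.5 + 1.5·-0.5 + 4.6·0.5 + 1.1·0.5 + 1.8·0.5 + -0.5·-1 + 0.8·0.5 + 0.8·2.

6.95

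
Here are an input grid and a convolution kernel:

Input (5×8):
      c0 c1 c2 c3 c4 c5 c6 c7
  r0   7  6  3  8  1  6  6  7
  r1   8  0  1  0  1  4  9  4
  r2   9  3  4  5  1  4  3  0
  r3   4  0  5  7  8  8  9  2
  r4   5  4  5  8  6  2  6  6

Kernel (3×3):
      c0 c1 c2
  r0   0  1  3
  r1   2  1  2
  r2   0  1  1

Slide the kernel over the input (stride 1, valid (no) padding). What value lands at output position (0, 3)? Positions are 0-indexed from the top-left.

33

The receptive field on the input at this output position is [8 1 6 / 0 1 4 / 5 1 4]. Elementwise product with the kernel and sum: 1·1 + 6·3 + 0·2 + 1·1 + 4·2 + 1·1 + 4·1.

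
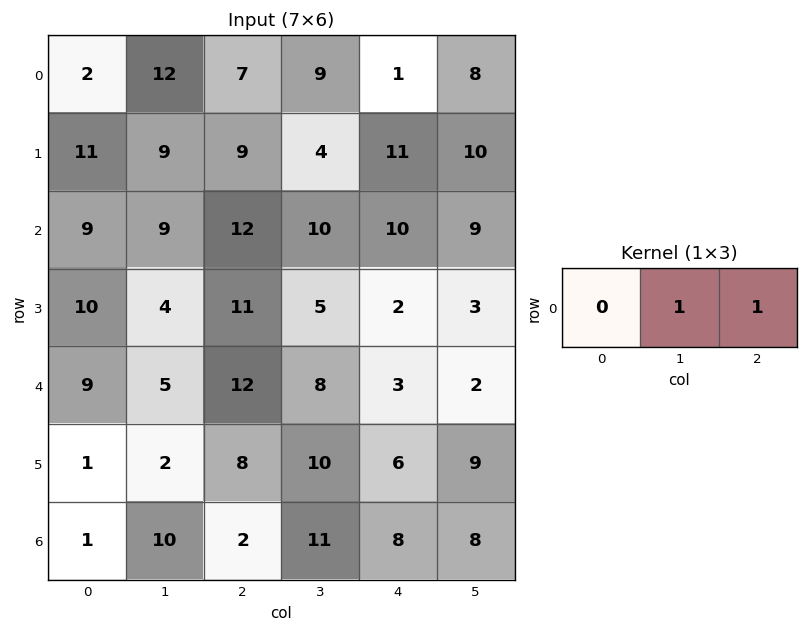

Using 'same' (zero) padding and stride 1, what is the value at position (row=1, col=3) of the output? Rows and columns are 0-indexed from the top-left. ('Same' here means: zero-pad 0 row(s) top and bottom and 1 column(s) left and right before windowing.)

15

The receptive field on the zero-padded input at this output position is [9 4 11]. Elementwise product with the kernel and sum: 4·1 + 11·1.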